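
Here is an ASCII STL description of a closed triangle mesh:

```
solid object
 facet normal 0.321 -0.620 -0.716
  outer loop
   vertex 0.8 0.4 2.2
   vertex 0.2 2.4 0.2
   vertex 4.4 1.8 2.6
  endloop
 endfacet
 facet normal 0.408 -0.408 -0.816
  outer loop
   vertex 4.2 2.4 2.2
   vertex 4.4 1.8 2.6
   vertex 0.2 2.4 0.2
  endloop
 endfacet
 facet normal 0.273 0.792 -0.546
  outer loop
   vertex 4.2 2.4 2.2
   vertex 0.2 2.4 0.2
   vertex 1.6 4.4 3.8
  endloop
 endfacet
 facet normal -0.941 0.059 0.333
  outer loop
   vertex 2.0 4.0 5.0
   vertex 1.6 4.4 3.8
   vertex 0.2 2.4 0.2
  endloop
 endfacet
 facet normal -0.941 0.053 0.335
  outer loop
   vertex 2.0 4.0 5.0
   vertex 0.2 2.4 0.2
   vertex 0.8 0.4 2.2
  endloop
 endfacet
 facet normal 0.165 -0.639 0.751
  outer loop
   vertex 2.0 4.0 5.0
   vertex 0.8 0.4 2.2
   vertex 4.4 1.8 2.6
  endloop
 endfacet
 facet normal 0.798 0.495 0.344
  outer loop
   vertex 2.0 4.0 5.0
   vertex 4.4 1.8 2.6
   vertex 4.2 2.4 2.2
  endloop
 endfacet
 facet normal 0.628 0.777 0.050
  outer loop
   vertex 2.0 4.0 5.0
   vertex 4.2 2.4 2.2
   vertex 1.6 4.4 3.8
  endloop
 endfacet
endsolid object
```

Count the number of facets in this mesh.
8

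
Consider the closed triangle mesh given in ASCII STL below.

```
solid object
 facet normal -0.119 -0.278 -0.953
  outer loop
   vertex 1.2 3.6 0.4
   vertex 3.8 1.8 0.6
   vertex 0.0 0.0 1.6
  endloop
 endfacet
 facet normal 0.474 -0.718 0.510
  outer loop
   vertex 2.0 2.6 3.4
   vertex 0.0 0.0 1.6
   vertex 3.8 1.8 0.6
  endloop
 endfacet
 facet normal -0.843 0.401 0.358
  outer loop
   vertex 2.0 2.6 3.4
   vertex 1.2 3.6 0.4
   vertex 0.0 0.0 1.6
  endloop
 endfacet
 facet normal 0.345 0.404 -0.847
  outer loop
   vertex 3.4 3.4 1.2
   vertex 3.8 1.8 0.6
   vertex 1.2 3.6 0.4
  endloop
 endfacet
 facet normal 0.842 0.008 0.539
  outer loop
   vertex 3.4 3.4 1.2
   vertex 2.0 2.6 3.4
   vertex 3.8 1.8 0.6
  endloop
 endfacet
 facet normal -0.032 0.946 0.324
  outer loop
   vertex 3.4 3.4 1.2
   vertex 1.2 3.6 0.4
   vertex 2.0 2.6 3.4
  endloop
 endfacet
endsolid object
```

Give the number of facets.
6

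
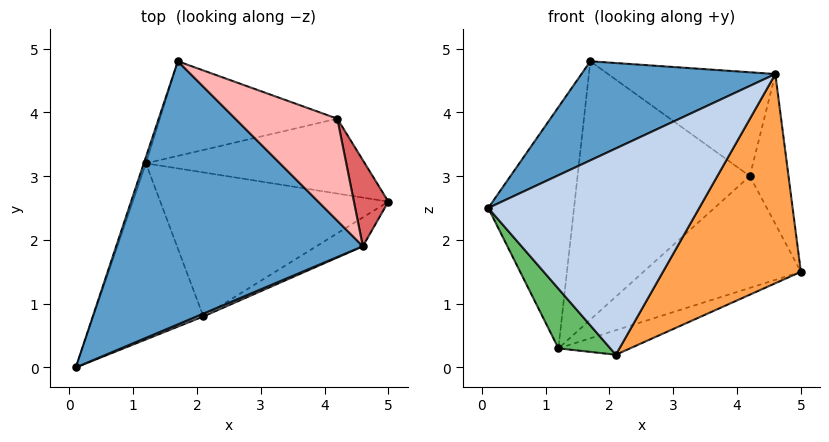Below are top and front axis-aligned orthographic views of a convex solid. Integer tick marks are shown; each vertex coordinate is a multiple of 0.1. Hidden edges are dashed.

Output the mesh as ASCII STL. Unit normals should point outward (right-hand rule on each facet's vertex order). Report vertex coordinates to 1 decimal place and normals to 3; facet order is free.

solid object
 facet normal -0.277 -0.339 0.899
  outer loop
   vertex 4.6 1.9 4.6
   vertex 1.7 4.8 4.8
   vertex 0.1 0.0 2.5
  endloop
 endfacet
 facet normal 0.384 -0.923 0.013
  outer loop
   vertex 4.6 1.9 4.6
   vertex 0.1 0.0 2.5
   vertex 2.1 0.8 0.2
  endloop
 endfacet
 facet normal 0.560 -0.821 -0.113
  outer loop
   vertex 4.6 1.9 4.6
   vertex 2.1 0.8 0.2
   vertex 5.0 2.6 1.5
  endloop
 endfacet
 facet normal -0.947 0.320 -0.008
  outer loop
   vertex 1.2 3.2 0.3
   vertex 0.1 0.0 2.5
   vertex 1.7 4.8 4.8
  endloop
 endfacet
 facet normal -0.693 -0.231 -0.683
  outer loop
   vertex 1.2 3.2 0.3
   vertex 2.1 0.8 0.2
   vertex 0.1 0.0 2.5
  endloop
 endfacet
 facet normal 0.320 0.159 -0.934
  outer loop
   vertex 1.2 3.2 0.3
   vertex 5.0 2.6 1.5
   vertex 2.1 0.8 0.2
  endloop
 endfacet
 facet normal 0.920 0.340 0.196
  outer loop
   vertex 4.2 3.9 3.0
   vertex 4.6 1.9 4.6
   vertex 5.0 2.6 1.5
  endloop
 endfacet
 facet normal 0.606 0.567 0.558
  outer loop
   vertex 4.2 3.9 3.0
   vertex 1.7 4.8 4.8
   vertex 4.6 1.9 4.6
  endloop
 endfacet
 facet normal 0.293 0.794 -0.532
  outer loop
   vertex 4.2 3.9 3.0
   vertex 5.0 2.6 1.5
   vertex 1.2 3.2 0.3
  endloop
 endfacet
 facet normal 0.090 0.935 -0.343
  outer loop
   vertex 4.2 3.9 3.0
   vertex 1.2 3.2 0.3
   vertex 1.7 4.8 4.8
  endloop
 endfacet
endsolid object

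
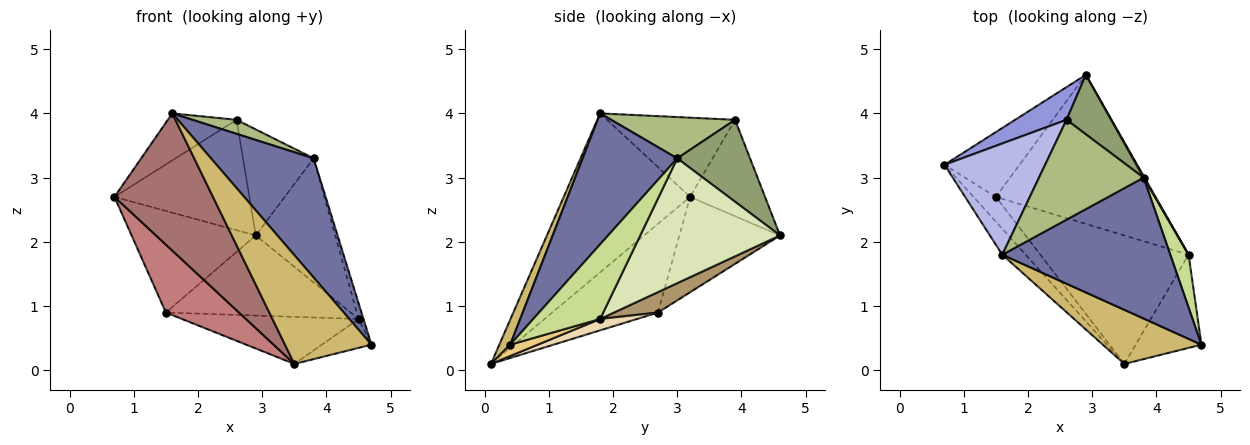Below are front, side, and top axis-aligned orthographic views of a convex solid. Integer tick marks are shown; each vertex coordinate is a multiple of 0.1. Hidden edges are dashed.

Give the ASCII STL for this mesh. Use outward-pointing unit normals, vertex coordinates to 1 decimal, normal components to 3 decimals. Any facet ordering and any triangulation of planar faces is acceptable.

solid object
 facet normal 0.511 -0.555 0.656
  outer loop
   vertex 3.8 3.0 3.3
   vertex 1.6 1.8 4.0
   vertex 4.7 0.4 0.4
  endloop
 endfacet
 facet normal -0.564 0.696 -0.444
  outer loop
   vertex 1.5 2.7 0.9
   vertex 0.7 3.2 2.7
   vertex 2.9 4.6 2.1
  endloop
 endfacet
 facet normal -0.470 0.846 0.251
  outer loop
   vertex 2.6 3.9 3.9
   vertex 2.9 4.6 2.1
   vertex 0.7 3.2 2.7
  endloop
 endfacet
 facet normal -0.587 0.315 0.746
  outer loop
   vertex 2.6 3.9 3.9
   vertex 0.7 3.2 2.7
   vertex 1.6 1.8 4.0
  endloop
 endfacet
 facet normal 0.668 0.649 0.364
  outer loop
   vertex 2.6 3.9 3.9
   vertex 3.8 3.0 3.3
   vertex 2.9 4.6 2.1
  endloop
 endfacet
 facet normal 0.364 -0.129 0.922
  outer loop
   vertex 2.6 3.9 3.9
   vertex 1.6 1.8 4.0
   vertex 3.8 3.0 3.3
  endloop
 endfacet
 facet normal 0.969 0.071 0.237
  outer loop
   vertex 4.5 1.8 0.8
   vertex 3.8 3.0 3.3
   vertex 4.7 0.4 0.4
  endloop
 endfacet
 facet normal 0.870 0.494 0.006
  outer loop
   vertex 4.5 1.8 0.8
   vertex 2.9 4.6 2.1
   vertex 3.8 3.0 3.3
  endloop
 endfacet
 facet normal 0.112 0.470 -0.875
  outer loop
   vertex 4.5 1.8 0.8
   vertex 1.5 2.7 0.9
   vertex 2.9 4.6 2.1
  endloop
 endfacet
 facet normal 0.112 -0.890 0.442
  outer loop
   vertex 3.5 0.1 0.1
   vertex 4.7 0.4 0.4
   vertex 1.6 1.8 4.0
  endloop
 endfacet
 facet normal 0.162 0.292 -0.942
  outer loop
   vertex 3.5 0.1 0.1
   vertex 4.5 1.8 0.8
   vertex 4.7 0.4 0.4
  endloop
 endfacet
 facet normal 0.072 0.343 -0.936
  outer loop
   vertex 3.5 0.1 0.1
   vertex 1.5 2.7 0.9
   vertex 4.5 1.8 0.8
  endloop
 endfacet
 facet normal -0.783 -0.611 -0.115
  outer loop
   vertex 3.5 0.1 0.1
   vertex 1.6 1.8 4.0
   vertex 0.7 3.2 2.7
  endloop
 endfacet
 facet normal -0.805 -0.557 -0.203
  outer loop
   vertex 3.5 0.1 0.1
   vertex 0.7 3.2 2.7
   vertex 1.5 2.7 0.9
  endloop
 endfacet
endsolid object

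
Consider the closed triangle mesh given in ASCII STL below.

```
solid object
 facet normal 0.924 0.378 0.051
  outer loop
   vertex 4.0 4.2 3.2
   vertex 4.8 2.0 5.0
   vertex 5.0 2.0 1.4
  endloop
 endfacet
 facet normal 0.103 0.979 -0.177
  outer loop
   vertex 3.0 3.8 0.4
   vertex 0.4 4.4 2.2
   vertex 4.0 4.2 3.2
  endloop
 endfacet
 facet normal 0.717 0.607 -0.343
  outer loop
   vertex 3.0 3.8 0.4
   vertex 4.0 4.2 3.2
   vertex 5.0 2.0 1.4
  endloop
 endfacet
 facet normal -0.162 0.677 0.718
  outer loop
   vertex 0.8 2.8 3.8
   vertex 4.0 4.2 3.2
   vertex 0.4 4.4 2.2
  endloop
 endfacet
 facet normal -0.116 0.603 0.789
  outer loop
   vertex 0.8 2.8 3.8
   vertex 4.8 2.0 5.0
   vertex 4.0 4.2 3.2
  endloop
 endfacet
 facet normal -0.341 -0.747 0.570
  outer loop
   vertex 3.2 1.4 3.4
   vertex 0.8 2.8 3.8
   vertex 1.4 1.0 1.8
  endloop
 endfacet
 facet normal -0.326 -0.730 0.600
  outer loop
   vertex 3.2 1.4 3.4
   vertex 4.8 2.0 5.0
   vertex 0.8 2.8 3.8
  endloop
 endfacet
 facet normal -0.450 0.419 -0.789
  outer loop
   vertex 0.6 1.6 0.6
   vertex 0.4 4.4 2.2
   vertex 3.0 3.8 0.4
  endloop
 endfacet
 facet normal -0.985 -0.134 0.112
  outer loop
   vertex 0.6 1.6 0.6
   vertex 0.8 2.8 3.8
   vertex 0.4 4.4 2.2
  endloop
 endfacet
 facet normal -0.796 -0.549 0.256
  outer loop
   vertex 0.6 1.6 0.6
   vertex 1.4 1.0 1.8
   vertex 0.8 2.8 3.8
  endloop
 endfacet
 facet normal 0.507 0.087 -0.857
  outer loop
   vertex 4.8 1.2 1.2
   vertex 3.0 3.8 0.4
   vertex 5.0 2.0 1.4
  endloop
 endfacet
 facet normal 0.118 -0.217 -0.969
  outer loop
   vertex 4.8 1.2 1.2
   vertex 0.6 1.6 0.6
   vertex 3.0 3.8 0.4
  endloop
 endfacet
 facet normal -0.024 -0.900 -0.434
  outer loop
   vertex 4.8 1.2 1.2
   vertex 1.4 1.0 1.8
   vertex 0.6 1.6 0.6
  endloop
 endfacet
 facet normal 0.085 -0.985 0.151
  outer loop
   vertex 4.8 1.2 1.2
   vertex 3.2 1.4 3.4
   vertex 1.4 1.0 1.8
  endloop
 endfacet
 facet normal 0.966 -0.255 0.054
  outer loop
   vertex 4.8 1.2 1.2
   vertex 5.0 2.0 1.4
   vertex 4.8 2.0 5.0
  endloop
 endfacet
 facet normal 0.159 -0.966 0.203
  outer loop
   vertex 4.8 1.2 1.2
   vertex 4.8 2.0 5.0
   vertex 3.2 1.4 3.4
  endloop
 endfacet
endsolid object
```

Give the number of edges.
24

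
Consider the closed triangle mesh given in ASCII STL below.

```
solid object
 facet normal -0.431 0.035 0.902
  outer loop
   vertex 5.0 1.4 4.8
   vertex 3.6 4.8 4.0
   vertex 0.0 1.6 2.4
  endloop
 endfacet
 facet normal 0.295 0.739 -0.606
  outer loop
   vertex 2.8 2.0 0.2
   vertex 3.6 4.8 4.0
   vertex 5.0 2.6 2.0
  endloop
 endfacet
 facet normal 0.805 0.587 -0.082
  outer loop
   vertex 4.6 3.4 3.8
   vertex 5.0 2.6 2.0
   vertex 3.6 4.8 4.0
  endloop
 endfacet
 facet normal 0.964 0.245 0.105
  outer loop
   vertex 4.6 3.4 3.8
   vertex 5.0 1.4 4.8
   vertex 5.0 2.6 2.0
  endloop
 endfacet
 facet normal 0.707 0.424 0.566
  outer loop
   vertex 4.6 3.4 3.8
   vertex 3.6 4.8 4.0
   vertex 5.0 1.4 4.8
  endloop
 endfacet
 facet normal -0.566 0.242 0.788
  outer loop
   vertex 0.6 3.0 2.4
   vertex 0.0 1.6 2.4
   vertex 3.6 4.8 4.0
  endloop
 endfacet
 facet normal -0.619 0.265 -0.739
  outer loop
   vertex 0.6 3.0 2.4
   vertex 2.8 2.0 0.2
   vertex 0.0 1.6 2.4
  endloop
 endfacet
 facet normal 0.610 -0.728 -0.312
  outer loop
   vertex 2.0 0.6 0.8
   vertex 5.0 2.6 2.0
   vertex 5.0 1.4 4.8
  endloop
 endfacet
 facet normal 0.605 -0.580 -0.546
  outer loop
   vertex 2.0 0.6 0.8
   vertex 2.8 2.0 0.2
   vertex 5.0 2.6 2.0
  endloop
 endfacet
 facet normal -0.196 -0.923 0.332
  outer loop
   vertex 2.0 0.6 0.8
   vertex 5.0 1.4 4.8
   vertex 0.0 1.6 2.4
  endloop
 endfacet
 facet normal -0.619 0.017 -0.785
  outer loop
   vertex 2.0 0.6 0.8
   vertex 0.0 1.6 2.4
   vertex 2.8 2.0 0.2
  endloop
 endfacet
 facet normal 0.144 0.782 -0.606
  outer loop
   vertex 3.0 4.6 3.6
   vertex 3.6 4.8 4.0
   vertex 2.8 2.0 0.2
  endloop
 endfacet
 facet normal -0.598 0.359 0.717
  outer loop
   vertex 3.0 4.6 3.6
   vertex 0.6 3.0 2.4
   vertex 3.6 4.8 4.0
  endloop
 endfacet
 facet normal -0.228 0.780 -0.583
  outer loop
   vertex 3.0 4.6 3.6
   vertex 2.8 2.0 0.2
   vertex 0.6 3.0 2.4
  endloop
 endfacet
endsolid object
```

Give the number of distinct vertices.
9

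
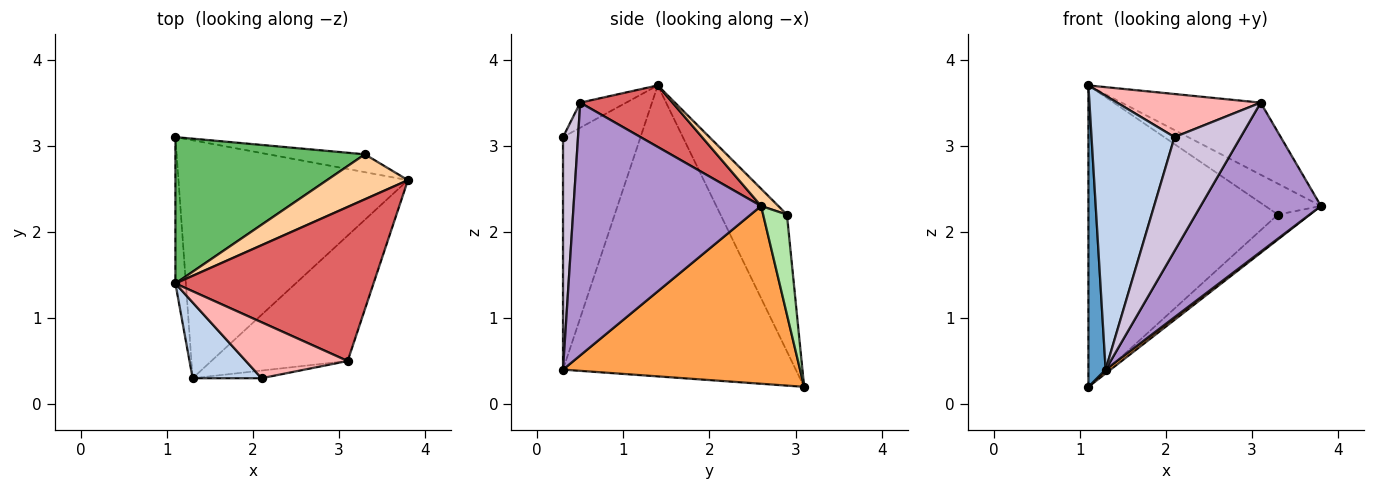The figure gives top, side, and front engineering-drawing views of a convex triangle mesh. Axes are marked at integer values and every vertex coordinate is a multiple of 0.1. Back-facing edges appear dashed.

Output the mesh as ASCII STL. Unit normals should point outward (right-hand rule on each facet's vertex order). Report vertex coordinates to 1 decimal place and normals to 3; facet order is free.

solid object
 facet normal -0.997 -0.074 -0.036
  outer loop
   vertex 1.3 0.3 0.4
   vertex 1.1 1.4 3.7
   vertex 1.1 3.1 0.2
  endloop
 endfacet
 facet normal -0.669 -0.716 0.198
  outer loop
   vertex 1.3 0.3 0.4
   vertex 2.1 0.3 3.1
   vertex 1.1 1.4 3.7
  endloop
 endfacet
 facet normal 0.612 -0.013 -0.790
  outer loop
   vertex 1.3 0.3 0.4
   vertex 1.1 3.1 0.2
   vertex 3.8 2.6 2.3
  endloop
 endfacet
 facet normal 0.173 0.558 0.811
  outer loop
   vertex 3.3 2.9 2.2
   vertex 1.1 1.4 3.7
   vertex 3.8 2.6 2.3
  endloop
 endfacet
 facet normal -0.301 0.858 0.417
  outer loop
   vertex 3.3 2.9 2.2
   vertex 1.1 3.1 0.2
   vertex 1.1 1.4 3.7
  endloop
 endfacet
 facet normal 0.517 0.695 -0.499
  outer loop
   vertex 3.3 2.9 2.2
   vertex 3.8 2.6 2.3
   vertex 1.1 3.1 0.2
  endloop
 endfacet
 facet normal 0.271 0.408 0.872
  outer loop
   vertex 3.1 0.5 3.5
   vertex 3.8 2.6 2.3
   vertex 1.1 1.4 3.7
  endloop
 endfacet
 facet normal -0.191 -0.598 0.778
  outer loop
   vertex 3.1 0.5 3.5
   vertex 1.1 1.4 3.7
   vertex 2.1 0.3 3.1
  endloop
 endfacet
 facet normal 0.766 -0.492 -0.413
  outer loop
   vertex 3.1 0.5 3.5
   vertex 1.3 0.3 0.4
   vertex 3.8 2.6 2.3
  endloop
 endfacet
 facet normal 0.221 -0.973 -0.065
  outer loop
   vertex 3.1 0.5 3.5
   vertex 2.1 0.3 3.1
   vertex 1.3 0.3 0.4
  endloop
 endfacet
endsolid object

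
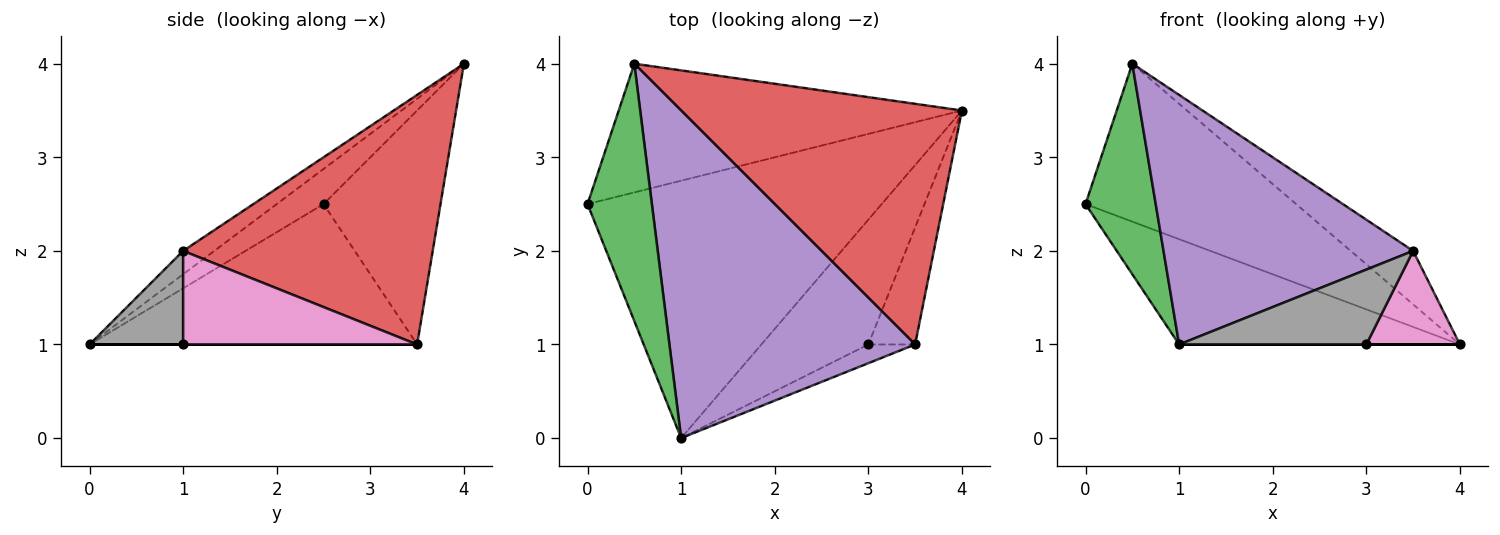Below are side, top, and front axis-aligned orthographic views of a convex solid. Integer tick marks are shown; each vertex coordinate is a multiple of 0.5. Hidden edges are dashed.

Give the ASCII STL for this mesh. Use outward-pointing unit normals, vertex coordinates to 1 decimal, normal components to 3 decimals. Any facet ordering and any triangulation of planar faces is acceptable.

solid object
 facet normal -0.404 0.346 -0.847
  outer loop
   vertex 1.0 0.0 1.0
   vertex 0.0 2.5 2.5
   vertex 4.0 3.5 1.0
  endloop
 endfacet
 facet normal -0.396 0.712 -0.580
  outer loop
   vertex 0.5 4.0 4.0
   vertex 4.0 3.5 1.0
   vertex 0.0 2.5 2.5
  endloop
 endfacet
 facet normal -0.389 -0.583 0.713
  outer loop
   vertex 0.5 4.0 4.0
   vertex 0.0 2.5 2.5
   vertex 1.0 0.0 1.0
  endloop
 endfacet
 facet normal 0.655 0.164 0.737
  outer loop
   vertex 3.5 1.0 2.0
   vertex 4.0 3.5 1.0
   vertex 0.5 4.0 4.0
  endloop
 endfacet
 facet normal -0.076 -0.604 0.793
  outer loop
   vertex 3.5 1.0 2.0
   vertex 0.5 4.0 4.0
   vertex 1.0 0.0 1.0
  endloop
 endfacet
 facet normal 0.000 0.000 -1.000
  outer loop
   vertex 3.0 1.0 1.0
   vertex 1.0 0.0 1.0
   vertex 4.0 3.5 1.0
  endloop
 endfacet
 facet normal 0.842 -0.337 -0.421
  outer loop
   vertex 3.0 1.0 1.0
   vertex 4.0 3.5 1.0
   vertex 3.5 1.0 2.0
  endloop
 endfacet
 facet normal 0.436 -0.873 -0.218
  outer loop
   vertex 3.0 1.0 1.0
   vertex 3.5 1.0 2.0
   vertex 1.0 0.0 1.0
  endloop
 endfacet
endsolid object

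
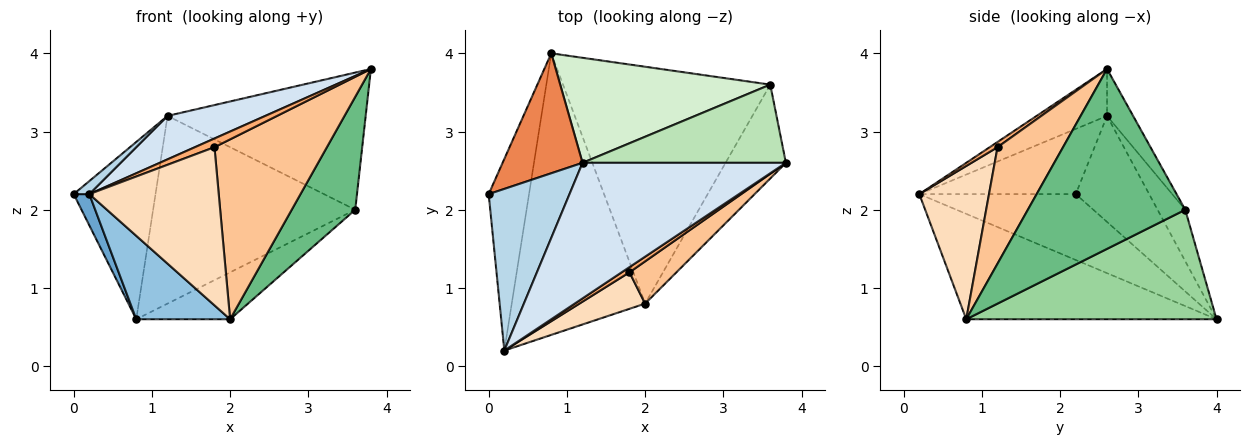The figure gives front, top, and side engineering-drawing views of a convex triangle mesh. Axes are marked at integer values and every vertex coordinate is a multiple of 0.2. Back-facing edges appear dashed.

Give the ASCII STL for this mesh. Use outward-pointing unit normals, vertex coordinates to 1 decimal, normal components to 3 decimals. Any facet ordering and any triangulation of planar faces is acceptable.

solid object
 facet normal -0.850 -0.085 -0.520
  outer loop
   vertex 0.8 4.0 0.6
   vertex 0.2 0.2 2.2
   vertex 0.0 2.2 2.2
  endloop
 endfacet
 facet normal -0.604 -0.226 -0.764
  outer loop
   vertex 0.8 4.0 0.6
   vertex 2.0 0.8 0.6
   vertex 0.2 0.2 2.2
  endloop
 endfacet
 facet normal -0.627 -0.063 0.777
  outer loop
   vertex 1.2 2.6 3.2
   vertex 0.0 2.2 2.2
   vertex 0.2 0.2 2.2
  endloop
 endfacet
 facet normal -0.215 -0.298 0.930
  outer loop
   vertex 1.2 2.6 3.2
   vertex 0.2 0.2 2.2
   vertex 3.8 2.6 3.8
  endloop
 endfacet
 facet normal -0.596 0.665 0.450
  outer loop
   vertex 1.2 2.6 3.2
   vertex 0.8 4.0 0.6
   vertex 0.0 2.2 2.2
  endloop
 endfacet
 facet normal 0.324 -0.811 0.487
  outer loop
   vertex 1.8 1.2 2.8
   vertex 3.8 2.6 3.8
   vertex 0.2 0.2 2.2
  endloop
 endfacet
 facet normal 0.493 -0.847 0.199
  outer loop
   vertex 1.8 1.2 2.8
   vertex 2.0 0.8 0.6
   vertex 3.8 2.6 3.8
  endloop
 endfacet
 facet normal 0.465 -0.863 0.199
  outer loop
   vertex 1.8 1.2 2.8
   vertex 0.2 0.2 2.2
   vertex 2.0 0.8 0.6
  endloop
 endfacet
 facet normal 0.885 -0.357 -0.297
  outer loop
   vertex 3.6 3.6 2.0
   vertex 3.8 2.6 3.8
   vertex 2.0 0.8 0.6
  endloop
 endfacet
 facet normal 0.460 0.173 -0.871
  outer loop
   vertex 3.6 3.6 2.0
   vertex 2.0 0.8 0.6
   vertex 0.8 4.0 0.6
  endloop
 endfacet
 facet normal -0.114 0.863 0.492
  outer loop
   vertex 3.6 3.6 2.0
   vertex 1.2 2.6 3.2
   vertex 3.8 2.6 3.8
  endloop
 endfacet
 facet normal -0.119 0.867 0.485
  outer loop
   vertex 3.6 3.6 2.0
   vertex 0.8 4.0 0.6
   vertex 1.2 2.6 3.2
  endloop
 endfacet
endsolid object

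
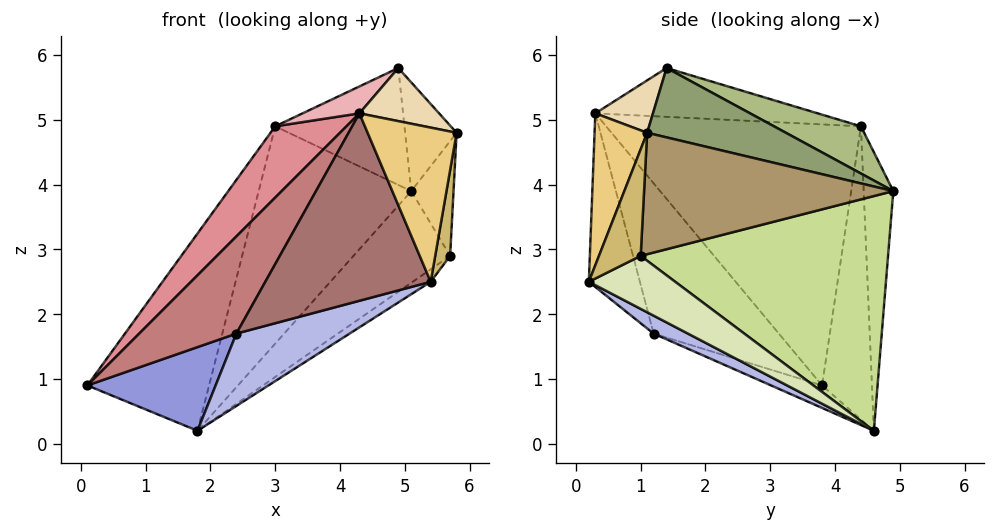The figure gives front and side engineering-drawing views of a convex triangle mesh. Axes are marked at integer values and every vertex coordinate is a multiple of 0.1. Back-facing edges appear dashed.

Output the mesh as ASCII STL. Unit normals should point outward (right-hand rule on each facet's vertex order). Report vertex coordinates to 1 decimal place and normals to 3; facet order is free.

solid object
 facet normal -0.376 0.917 0.135
  outer loop
   vertex 1.8 4.6 0.2
   vertex 0.1 3.8 0.9
   vertex 3.0 4.4 4.9
  endloop
 endfacet
 facet normal -0.190 0.978 0.090
  outer loop
   vertex 1.8 4.6 0.2
   vertex 3.0 4.4 4.9
   vertex 5.1 4.9 3.9
  endloop
 endfacet
 facet normal -0.168 -0.423 -0.891
  outer loop
   vertex 1.8 4.6 0.2
   vertex 2.4 1.2 1.7
   vertex 0.1 3.8 0.9
  endloop
 endfacet
 facet normal 0.116 -0.384 -0.916
  outer loop
   vertex 1.8 4.6 0.2
   vertex 5.4 0.2 2.5
   vertex 2.4 1.2 1.7
  endloop
 endfacet
 facet normal 0.754 0.280 0.595
  outer loop
   vertex 4.9 1.4 5.8
   vertex 5.8 1.1 4.8
   vertex 5.1 4.9 3.9
  endloop
 endfacet
 facet normal 0.298 0.442 0.846
  outer loop
   vertex 4.9 1.4 5.8
   vertex 5.1 4.9 3.9
   vertex 3.0 4.4 4.9
  endloop
 endfacet
 facet normal 0.706 0.276 -0.652
  outer loop
   vertex 5.7 1.0 2.9
   vertex 1.8 4.6 0.2
   vertex 5.1 4.9 3.9
  endloop
 endfacet
 facet normal 0.645 0.134 -0.752
  outer loop
   vertex 5.7 1.0 2.9
   vertex 5.4 0.2 2.5
   vertex 1.8 4.6 0.2
  endloop
 endfacet
 facet normal 0.984 0.167 -0.061
  outer loop
   vertex 5.7 1.0 2.9
   vertex 5.1 4.9 3.9
   vertex 5.8 1.1 4.8
  endloop
 endfacet
 facet normal 0.941 -0.337 -0.032
  outer loop
   vertex 5.7 1.0 2.9
   vertex 5.8 1.1 4.8
   vertex 5.4 0.2 2.5
  endloop
 endfacet
 facet normal 0.494 -0.835 0.241
  outer loop
   vertex 4.3 0.3 5.1
   vertex 5.4 0.2 2.5
   vertex 5.8 1.1 4.8
  endloop
 endfacet
 facet normal 0.464 -0.642 0.610
  outer loop
   vertex 4.3 0.3 5.1
   vertex 5.8 1.1 4.8
   vertex 4.9 1.4 5.8
  endloop
 endfacet
 facet normal -0.294 -0.952 -0.088
  outer loop
   vertex 4.3 0.3 5.1
   vertex 2.4 1.2 1.7
   vertex 5.4 0.2 2.5
  endloop
 endfacet
 facet normal -0.761 -0.590 0.269
  outer loop
   vertex 4.3 0.3 5.1
   vertex 0.1 3.8 0.9
   vertex 2.4 1.2 1.7
  endloop
 endfacet
 facet normal -0.775 -0.217 0.594
  outer loop
   vertex 4.3 0.3 5.1
   vertex 3.0 4.4 4.9
   vertex 0.1 3.8 0.9
  endloop
 endfacet
 facet normal -0.614 -0.157 0.773
  outer loop
   vertex 4.3 0.3 5.1
   vertex 4.9 1.4 5.8
   vertex 3.0 4.4 4.9
  endloop
 endfacet
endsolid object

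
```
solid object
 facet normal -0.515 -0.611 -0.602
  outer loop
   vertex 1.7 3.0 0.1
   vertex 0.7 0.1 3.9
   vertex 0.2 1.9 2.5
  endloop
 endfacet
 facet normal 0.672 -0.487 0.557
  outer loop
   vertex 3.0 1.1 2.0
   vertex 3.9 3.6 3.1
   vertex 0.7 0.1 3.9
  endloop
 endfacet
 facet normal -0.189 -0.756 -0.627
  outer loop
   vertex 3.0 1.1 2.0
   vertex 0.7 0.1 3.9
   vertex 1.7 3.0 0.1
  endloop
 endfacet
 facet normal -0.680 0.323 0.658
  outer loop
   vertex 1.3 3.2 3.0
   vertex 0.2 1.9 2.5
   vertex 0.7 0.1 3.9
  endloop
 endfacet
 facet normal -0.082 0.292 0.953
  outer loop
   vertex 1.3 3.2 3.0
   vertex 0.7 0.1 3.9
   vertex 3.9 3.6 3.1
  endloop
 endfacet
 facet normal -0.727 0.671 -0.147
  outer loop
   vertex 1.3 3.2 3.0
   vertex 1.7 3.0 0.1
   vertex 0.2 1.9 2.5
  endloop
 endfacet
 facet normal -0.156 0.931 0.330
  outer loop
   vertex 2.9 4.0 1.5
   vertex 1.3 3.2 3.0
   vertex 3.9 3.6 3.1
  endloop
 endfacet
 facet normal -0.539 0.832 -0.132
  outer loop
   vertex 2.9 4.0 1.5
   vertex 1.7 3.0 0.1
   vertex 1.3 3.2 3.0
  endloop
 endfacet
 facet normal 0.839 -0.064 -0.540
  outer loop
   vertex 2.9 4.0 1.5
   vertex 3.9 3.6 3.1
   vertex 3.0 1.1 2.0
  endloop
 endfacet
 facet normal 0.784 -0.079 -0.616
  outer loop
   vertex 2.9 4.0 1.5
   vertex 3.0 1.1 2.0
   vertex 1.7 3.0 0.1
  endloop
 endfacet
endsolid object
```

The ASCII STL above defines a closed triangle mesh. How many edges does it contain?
15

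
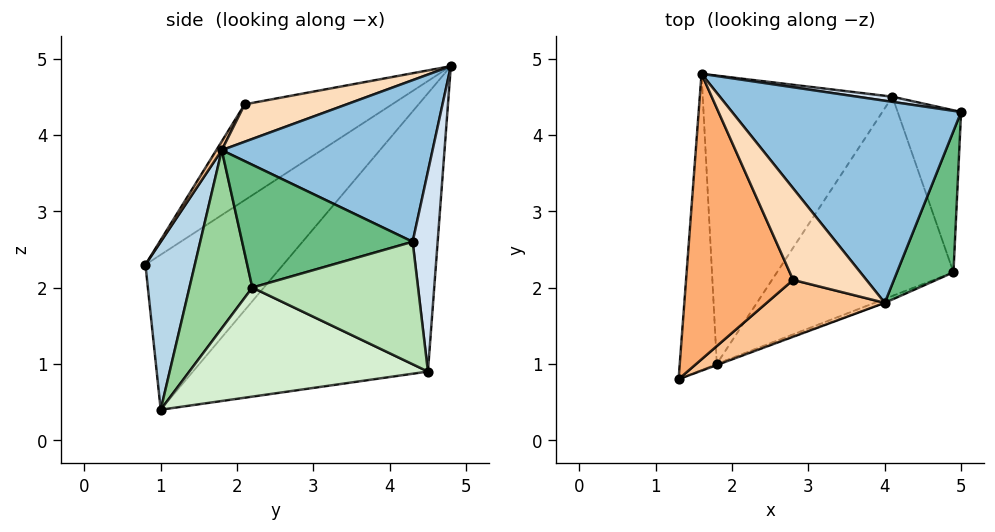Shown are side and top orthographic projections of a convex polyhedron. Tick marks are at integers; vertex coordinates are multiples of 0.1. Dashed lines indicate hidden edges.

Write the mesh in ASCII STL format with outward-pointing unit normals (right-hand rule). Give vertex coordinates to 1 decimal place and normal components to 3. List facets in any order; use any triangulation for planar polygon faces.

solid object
 facet normal -0.949 0.219 -0.227
  outer loop
   vertex 1.8 1.0 0.4
   vertex 1.3 0.8 2.3
   vertex 1.6 4.8 4.9
  endloop
 endfacet
 facet normal 0.569 0.160 0.807
  outer loop
   vertex 4.0 1.8 3.8
   vertex 5.0 4.3 2.6
   vertex 1.6 4.8 4.9
  endloop
 endfacet
 facet normal 0.350 -0.937 -0.006
  outer loop
   vertex 4.0 1.8 3.8
   vertex 1.3 0.8 2.3
   vertex 1.8 1.0 0.4
  endloop
 endfacet
 facet normal 0.165 0.986 0.029
  outer loop
   vertex 4.1 4.5 0.9
   vertex 1.6 4.8 4.9
   vertex 5.0 4.3 2.6
  endloop
 endfacet
 facet normal -0.701 0.529 -0.478
  outer loop
   vertex 4.1 4.5 0.9
   vertex 1.8 1.0 0.4
   vertex 1.6 4.8 4.9
  endloop
 endfacet
 facet normal -0.612 -0.398 0.684
  outer loop
   vertex 2.8 2.1 4.4
   vertex 1.6 4.8 4.9
   vertex 1.3 0.8 2.3
  endloop
 endfacet
 facet normal 0.038 -0.862 0.506
  outer loop
   vertex 2.8 2.1 4.4
   vertex 1.3 0.8 2.3
   vertex 4.0 1.8 3.8
  endloop
 endfacet
 facet normal 0.454 0.037 0.890
  outer loop
   vertex 2.8 2.1 4.4
   vertex 4.0 1.8 3.8
   vertex 1.6 4.8 4.9
  endloop
 endfacet
 facet normal 0.897 -0.161 0.413
  outer loop
   vertex 4.9 2.2 2.0
   vertex 5.0 4.3 2.6
   vertex 4.0 1.8 3.8
  endloop
 endfacet
 facet normal 0.370 -0.929 -0.021
  outer loop
   vertex 4.9 2.2 2.0
   vertex 4.0 1.8 3.8
   vertex 1.8 1.0 0.4
  endloop
 endfacet
 facet normal 0.885 0.089 -0.458
  outer loop
   vertex 4.9 2.2 2.0
   vertex 4.1 4.5 0.9
   vertex 5.0 4.3 2.6
  endloop
 endfacet
 facet normal 0.513 -0.219 -0.830
  outer loop
   vertex 4.9 2.2 2.0
   vertex 1.8 1.0 0.4
   vertex 4.1 4.5 0.9
  endloop
 endfacet
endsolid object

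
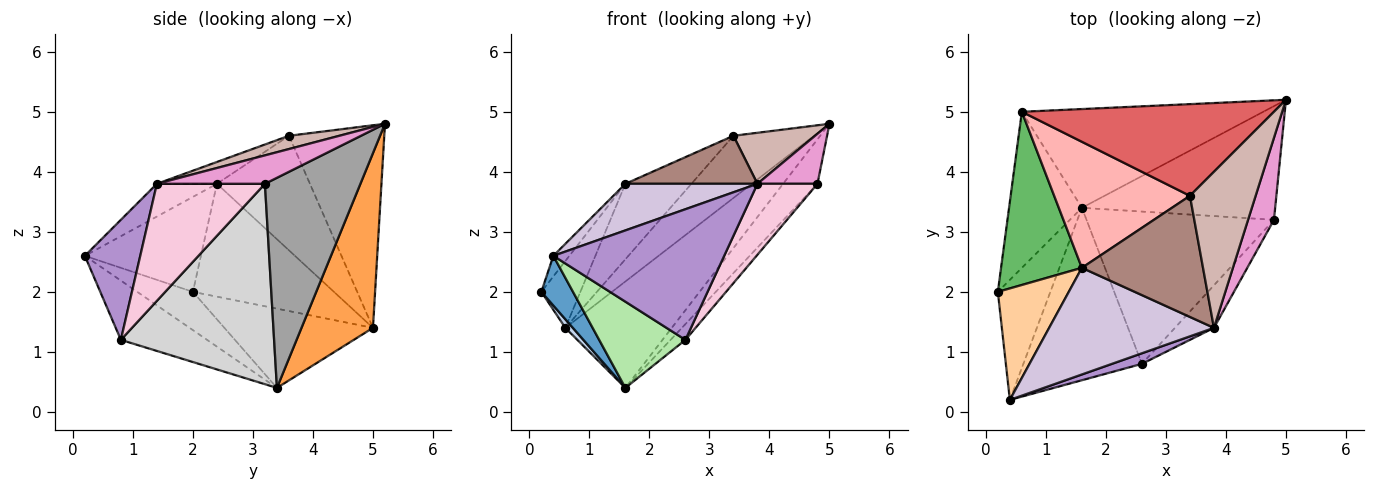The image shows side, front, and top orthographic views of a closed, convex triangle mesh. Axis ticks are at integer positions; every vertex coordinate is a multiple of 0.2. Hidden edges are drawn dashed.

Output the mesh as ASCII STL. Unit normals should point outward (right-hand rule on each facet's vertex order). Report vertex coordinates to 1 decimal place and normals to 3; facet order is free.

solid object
 facet normal -0.558 -0.318 -0.766
  outer loop
   vertex 1.6 3.4 0.4
   vertex 0.4 0.2 2.6
   vertex 0.2 2.0 2.0
  endloop
 endfacet
 facet normal -0.736 -0.037 -0.676
  outer loop
   vertex 0.6 5.0 1.4
   vertex 1.6 3.4 0.4
   vertex 0.2 2.0 2.0
  endloop
 endfacet
 facet normal 0.442 0.658 -0.610
  outer loop
   vertex 0.6 5.0 1.4
   vertex 5.0 5.2 4.8
   vertex 1.6 3.4 0.4
  endloop
 endfacet
 facet normal -0.796 0.110 0.595
  outer loop
   vertex 1.6 2.4 3.8
   vertex 0.2 2.0 2.0
   vertex 0.4 0.2 2.6
  endloop
 endfacet
 facet normal -0.793 0.219 0.568
  outer loop
   vertex 1.6 2.4 3.8
   vertex 0.6 5.0 1.4
   vertex 0.2 2.0 2.0
  endloop
 endfacet
 facet normal -0.408 -0.408 -0.816
  outer loop
   vertex 2.6 0.8 1.2
   vertex 0.4 0.2 2.6
   vertex 1.6 3.4 0.4
  endloop
 endfacet
 facet normal -0.554 0.468 0.689
  outer loop
   vertex 3.4 3.6 4.6
   vertex 5.0 5.2 4.8
   vertex 0.6 5.0 1.4
  endloop
 endfacet
 facet normal -0.586 0.416 0.695
  outer loop
   vertex 3.4 3.6 4.6
   vertex 0.6 5.0 1.4
   vertex 1.6 2.4 3.8
  endloop
 endfacet
 facet normal 0.308 -0.948 0.077
  outer loop
   vertex 3.8 1.4 3.8
   vertex 0.4 0.2 2.6
   vertex 2.6 0.8 1.2
  endloop
 endfacet
 facet normal -0.179 -0.394 0.901
  outer loop
   vertex 3.8 1.4 3.8
   vertex 1.6 2.4 3.8
   vertex 0.4 0.2 2.6
  endloop
 endfacet
 facet normal -0.165 -0.363 0.917
  outer loop
   vertex 3.8 1.4 3.8
   vertex 3.4 3.6 4.6
   vertex 1.6 2.4 3.8
  endloop
 endfacet
 facet normal 0.188 -0.305 0.933
  outer loop
   vertex 3.8 1.4 3.8
   vertex 5.0 5.2 4.8
   vertex 3.4 3.6 4.6
  endloop
 endfacet
 facet normal 0.684 -0.380 0.623
  outer loop
   vertex 4.8 3.2 3.8
   vertex 5.0 5.2 4.8
   vertex 3.8 1.4 3.8
  endloop
 endfacet
 facet normal 0.839 -0.466 -0.280
  outer loop
   vertex 4.8 3.2 3.8
   vertex 3.8 1.4 3.8
   vertex 2.6 0.8 1.2
  endloop
 endfacet
 facet normal 0.711 0.256 -0.654
  outer loop
   vertex 4.8 3.2 3.8
   vertex 1.6 3.4 0.4
   vertex 5.0 5.2 4.8
  endloop
 endfacet
 facet normal 0.728 0.070 -0.681
  outer loop
   vertex 4.8 3.2 3.8
   vertex 2.6 0.8 1.2
   vertex 1.6 3.4 0.4
  endloop
 endfacet
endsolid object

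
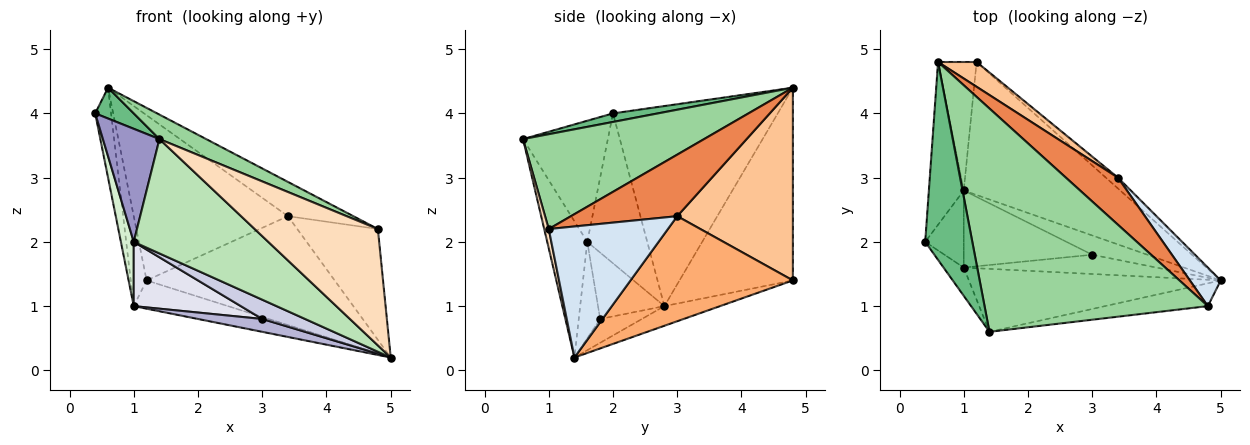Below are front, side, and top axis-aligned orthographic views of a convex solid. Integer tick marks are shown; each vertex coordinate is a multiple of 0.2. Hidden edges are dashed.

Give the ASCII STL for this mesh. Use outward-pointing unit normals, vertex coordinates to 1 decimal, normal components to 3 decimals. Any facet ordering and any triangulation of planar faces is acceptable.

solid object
 facet normal -0.122 0.206 -0.971
  outer loop
   vertex 1.0 2.8 1.0
   vertex 1.2 4.8 1.4
   vertex 5.0 1.4 0.2
  endloop
 endfacet
 facet normal -0.981 0.094 -0.171
  outer loop
   vertex 1.0 2.8 1.0
   vertex 0.4 2.0 4.0
   vertex 0.6 4.8 4.4
  endloop
 endfacet
 facet normal -0.971 0.136 -0.194
  outer loop
   vertex 1.0 2.8 1.0
   vertex 0.6 4.8 4.4
   vertex 1.2 4.8 1.4
  endloop
 endfacet
 facet normal 0.813 0.550 0.191
  outer loop
   vertex 3.4 3.0 2.4
   vertex 4.8 1.0 2.2
   vertex 5.0 1.4 0.2
  endloop
 endfacet
 facet normal 0.691 0.425 0.585
  outer loop
   vertex 3.4 3.0 2.4
   vertex 0.6 4.8 4.4
   vertex 4.8 1.0 2.2
  endloop
 endfacet
 facet normal 0.652 0.755 -0.075
  outer loop
   vertex 3.4 3.0 2.4
   vertex 5.0 1.4 0.2
   vertex 1.2 4.8 1.4
  endloop
 endfacet
 facet normal 0.596 0.794 0.119
  outer loop
   vertex 3.4 3.0 2.4
   vertex 1.2 4.8 1.4
   vertex 0.6 4.8 4.4
  endloop
 endfacet
 facet normal 0.036 -0.981 -0.193
  outer loop
   vertex 1.4 0.6 3.6
   vertex 5.0 1.4 0.2
   vertex 4.8 1.0 2.2
  endloop
 endfacet
 facet normal 0.177 -0.152 0.973
  outer loop
   vertex 1.4 0.6 3.6
   vertex 0.6 4.8 4.4
   vertex 0.4 2.0 4.0
  endloop
 endfacet
 facet normal 0.389 -0.100 0.916
  outer loop
   vertex 1.4 0.6 3.6
   vertex 4.8 1.0 2.2
   vertex 0.6 4.8 4.4
  endloop
 endfacet
 facet normal -0.252 -0.848 -0.467
  outer loop
   vertex 1.0 1.6 2.0
   vertex 5.0 1.4 0.2
   vertex 1.4 0.6 3.6
  endloop
 endfacet
 facet normal -0.948 -0.203 -0.244
  outer loop
   vertex 1.0 1.6 2.0
   vertex 0.4 2.0 4.0
   vertex 1.0 2.8 1.0
  endloop
 endfacet
 facet normal -0.824 -0.549 -0.137
  outer loop
   vertex 1.0 1.6 2.0
   vertex 1.4 0.6 3.6
   vertex 0.4 2.0 4.0
  endloop
 endfacet
 facet normal -0.339 -0.522 -0.783
  outer loop
   vertex 3.0 1.8 0.8
   vertex 1.0 2.8 1.0
   vertex 5.0 1.4 0.2
  endloop
 endfacet
 facet normal -0.333 -0.667 -0.667
  outer loop
   vertex 3.0 1.8 0.8
   vertex 5.0 1.4 0.2
   vertex 1.0 1.6 2.0
  endloop
 endfacet
 facet normal -0.369 -0.595 -0.714
  outer loop
   vertex 3.0 1.8 0.8
   vertex 1.0 1.6 2.0
   vertex 1.0 2.8 1.0
  endloop
 endfacet
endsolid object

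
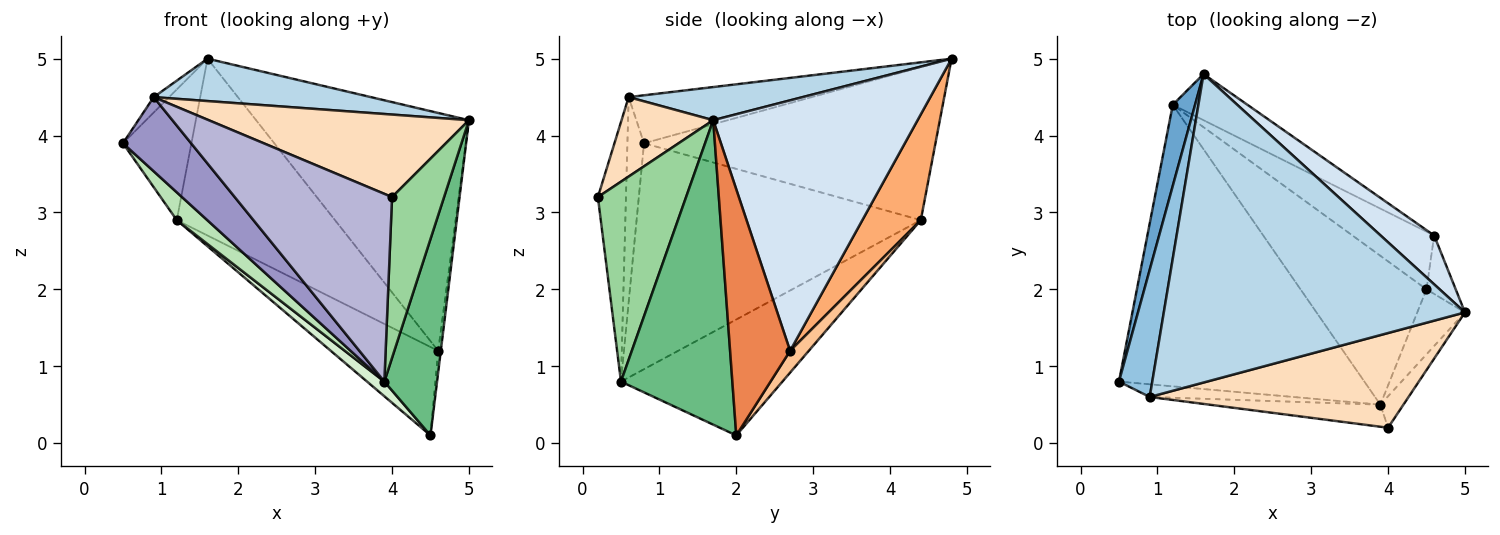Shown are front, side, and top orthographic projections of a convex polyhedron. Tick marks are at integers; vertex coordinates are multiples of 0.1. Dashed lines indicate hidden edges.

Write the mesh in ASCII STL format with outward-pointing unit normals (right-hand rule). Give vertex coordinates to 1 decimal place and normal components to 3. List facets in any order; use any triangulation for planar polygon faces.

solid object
 facet normal -0.964 0.226 0.140
  outer loop
   vertex 1.2 4.4 2.9
   vertex 0.5 0.8 3.9
   vertex 1.6 4.8 5.0
  endloop
 endfacet
 facet normal -0.819 0.069 0.569
  outer loop
   vertex 0.9 0.6 4.5
   vertex 1.6 4.8 5.0
   vertex 0.5 0.8 3.9
  endloop
 endfacet
 facet normal 0.108 -0.135 0.985
  outer loop
   vertex 0.9 0.6 4.5
   vertex 5.0 1.7 4.2
   vertex 1.6 4.8 5.0
  endloop
 endfacet
 facet normal 0.685 0.714 0.147
  outer loop
   vertex 4.6 2.7 1.2
   vertex 1.6 4.8 5.0
   vertex 5.0 1.7 4.2
  endloop
 endfacet
 facet normal 0.992 0.043 -0.118
  outer loop
   vertex 4.6 2.7 1.2
   vertex 5.0 1.7 4.2
   vertex 4.5 2.0 0.1
  endloop
 endfacet
 facet normal 0.337 0.911 -0.238
  outer loop
   vertex 4.6 2.7 1.2
   vertex 1.2 4.4 2.9
   vertex 1.6 4.8 5.0
  endloop
 endfacet
 facet normal 0.144 0.829 -0.541
  outer loop
   vertex 4.6 2.7 1.2
   vertex 4.5 2.0 0.1
   vertex 1.2 4.4 2.9
  endloop
 endfacet
 facet normal 0.225 -0.640 0.735
  outer loop
   vertex 4.0 0.2 3.2
   vertex 5.0 1.7 4.2
   vertex 0.9 0.6 4.5
  endloop
 endfacet
 facet normal 0.895 -0.423 -0.140
  outer loop
   vertex 3.9 0.5 0.8
   vertex 4.5 2.0 0.1
   vertex 5.0 1.7 4.2
  endloop
 endfacet
 facet normal 0.857 -0.505 -0.099
  outer loop
   vertex 3.9 0.5 0.8
   vertex 5.0 1.7 4.2
   vertex 4.0 0.2 3.2
  endloop
 endfacet
 facet normal -0.675 -0.072 -0.734
  outer loop
   vertex 3.9 0.5 0.8
   vertex 0.5 0.8 3.9
   vertex 1.2 4.4 2.9
  endloop
 endfacet
 facet normal -0.675 -0.072 -0.734
  outer loop
   vertex 3.9 0.5 0.8
   vertex 1.2 4.4 2.9
   vertex 4.5 2.0 0.1
  endloop
 endfacet
 facet normal -0.234 -0.958 -0.164
  outer loop
   vertex 3.9 0.5 0.8
   vertex 0.9 0.6 4.5
   vertex 0.5 0.8 3.9
  endloop
 endfacet
 facet normal -0.174 -0.978 -0.115
  outer loop
   vertex 3.9 0.5 0.8
   vertex 4.0 0.2 3.2
   vertex 0.9 0.6 4.5
  endloop
 endfacet
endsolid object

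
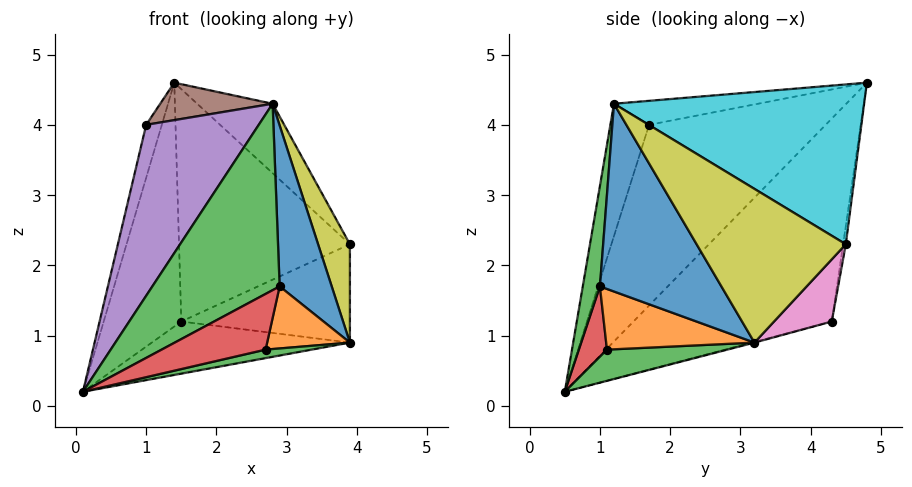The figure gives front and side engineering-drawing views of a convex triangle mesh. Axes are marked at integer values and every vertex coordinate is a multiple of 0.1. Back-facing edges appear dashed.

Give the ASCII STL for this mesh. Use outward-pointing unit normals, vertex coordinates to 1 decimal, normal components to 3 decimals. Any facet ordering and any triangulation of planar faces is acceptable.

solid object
 facet normal -0.004 0.256 -0.967
  outer loop
   vertex 1.5 4.3 1.2
   vertex 3.9 3.2 0.9
   vertex 0.1 0.5 0.2
  endloop
 endfacet
 facet normal -0.928 0.363 -0.081
  outer loop
   vertex 1.5 4.3 1.2
   vertex 0.1 0.5 0.2
   vertex 1.4 4.8 4.6
  endloop
 endfacet
 facet normal 0.244 -0.094 -0.965
  outer loop
   vertex 2.7 1.1 0.8
   vertex 0.1 0.5 0.2
   vertex 3.9 3.2 0.9
  endloop
 endfacet
 facet normal -0.975 0.086 0.204
  outer loop
   vertex 1.0 1.7 4.0
   vertex 1.4 4.8 4.6
   vertex 0.1 0.5 0.2
  endloop
 endfacet
 facet normal -0.305 -0.885 0.352
  outer loop
   vertex 1.0 1.7 4.0
   vertex 0.1 0.5 0.2
   vertex 2.8 1.2 4.3
  endloop
 endfacet
 facet normal -0.205 -0.160 0.965
  outer loop
   vertex 1.0 1.7 4.0
   vertex 2.8 1.2 4.3
   vertex 1.4 4.8 4.6
  endloop
 endfacet
 facet normal 0.243 0.711 -0.660
  outer loop
   vertex 3.9 4.5 2.3
   vertex 3.9 3.2 0.9
   vertex 1.5 4.3 1.2
  endloop
 endfacet
 facet normal -0.016 0.989 -0.146
  outer loop
   vertex 3.9 4.5 2.3
   vertex 1.5 4.3 1.2
   vertex 1.4 4.8 4.6
  endloop
 endfacet
 facet normal 0.960 -0.205 0.190
  outer loop
   vertex 3.9 4.5 2.3
   vertex 2.8 1.2 4.3
   vertex 3.9 3.2 0.9
  endloop
 endfacet
 facet normal 0.676 0.204 0.708
  outer loop
   vertex 3.9 4.5 2.3
   vertex 1.4 4.8 4.6
   vertex 2.8 1.2 4.3
  endloop
 endfacet
 facet normal 0.917 -0.393 0.066
  outer loop
   vertex 2.9 1.0 1.7
   vertex 3.9 3.2 0.9
   vertex 2.8 1.2 4.3
  endloop
 endfacet
 facet normal 0.848 -0.473 -0.241
  outer loop
   vertex 2.9 1.0 1.7
   vertex 2.7 1.1 0.8
   vertex 3.9 3.2 0.9
  endloop
 endfacet
 facet normal 0.133 -0.988 0.081
  outer loop
   vertex 2.9 1.0 1.7
   vertex 2.8 1.2 4.3
   vertex 0.1 0.5 0.2
  endloop
 endfacet
 facet normal 0.257 -0.952 -0.163
  outer loop
   vertex 2.9 1.0 1.7
   vertex 0.1 0.5 0.2
   vertex 2.7 1.1 0.8
  endloop
 endfacet
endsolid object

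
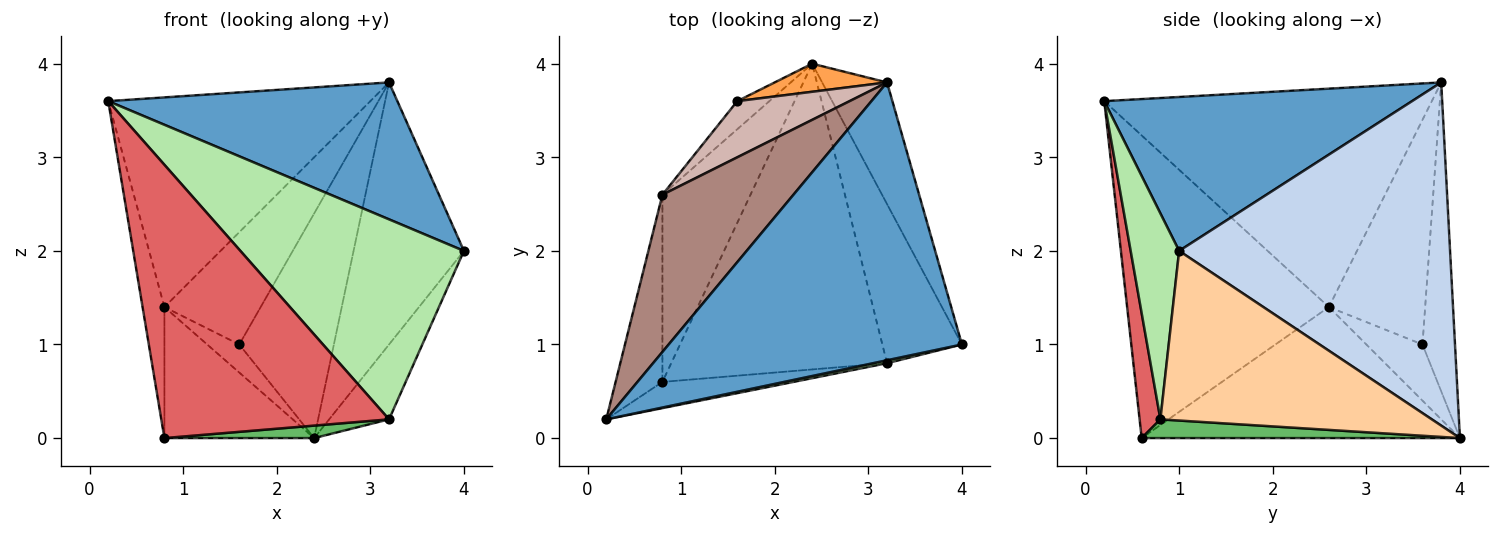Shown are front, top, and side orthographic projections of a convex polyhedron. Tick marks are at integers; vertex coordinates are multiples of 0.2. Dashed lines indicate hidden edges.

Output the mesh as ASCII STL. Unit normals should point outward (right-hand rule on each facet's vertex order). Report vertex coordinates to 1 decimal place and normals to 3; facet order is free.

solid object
 facet normal 0.426 -0.400 0.812
  outer loop
   vertex 3.2 3.8 3.8
   vertex 0.2 0.2 3.6
   vertex 4.0 1.0 2.0
  endloop
 endfacet
 facet normal 0.912 0.372 -0.172
  outer loop
   vertex 3.2 3.8 3.8
   vertex 4.0 1.0 2.0
   vertex 2.4 4.0 0.0
  endloop
 endfacet
 facet normal -0.323 0.939 0.117
  outer loop
   vertex 1.6 3.6 1.0
   vertex 3.2 3.8 3.8
   vertex 2.4 4.0 0.0
  endloop
 endfacet
 facet normal 0.888 0.196 -0.416
  outer loop
   vertex 3.2 0.8 0.2
   vertex 2.4 4.0 0.0
   vertex 4.0 1.0 2.0
  endloop
 endfacet
 facet normal 0.086 -0.041 -0.995
  outer loop
   vertex 3.2 0.8 0.2
   vertex 0.8 0.6 0.0
   vertex 2.4 4.0 0.0
  endloop
 endfacet
 facet normal 0.212 -0.977 0.014
  outer loop
   vertex 3.2 0.8 0.2
   vertex 4.0 1.0 2.0
   vertex 0.2 0.2 3.6
  endloop
 endfacet
 facet normal 0.091 -0.991 -0.095
  outer loop
   vertex 3.2 0.8 0.2
   vertex 0.2 0.2 3.6
   vertex 0.8 0.6 0.0
  endloop
 endfacet
 facet normal -0.773 0.364 -0.520
  outer loop
   vertex 0.8 2.6 1.4
   vertex 2.4 4.0 0.0
   vertex 0.8 0.6 0.0
  endloop
 endfacet
 facet normal -0.778 0.444 -0.444
  outer loop
   vertex 0.8 2.6 1.4
   vertex 1.6 3.6 1.0
   vertex 2.4 4.0 0.0
  endloop
 endfacet
 facet normal -0.983 0.106 -0.152
  outer loop
   vertex 0.8 2.6 1.4
   vertex 0.8 0.6 0.0
   vertex 0.2 0.2 3.6
  endloop
 endfacet
 facet normal -0.707 0.566 0.424
  outer loop
   vertex 0.8 2.6 1.4
   vertex 0.2 0.2 3.6
   vertex 3.2 3.8 3.8
  endloop
 endfacet
 facet normal -0.667 0.667 0.333
  outer loop
   vertex 0.8 2.6 1.4
   vertex 3.2 3.8 3.8
   vertex 1.6 3.6 1.0
  endloop
 endfacet
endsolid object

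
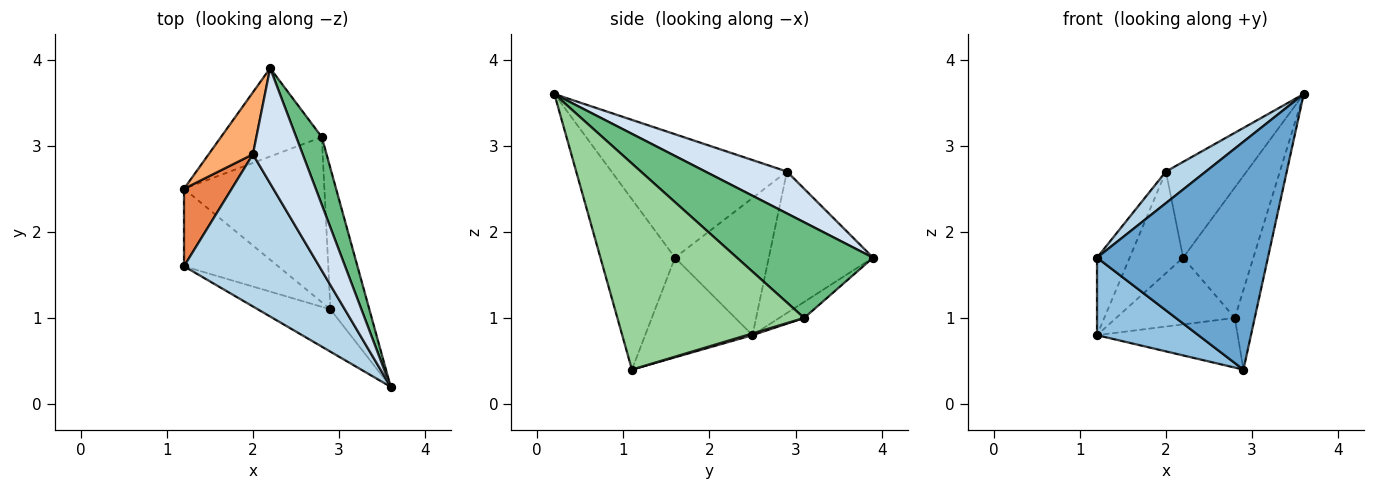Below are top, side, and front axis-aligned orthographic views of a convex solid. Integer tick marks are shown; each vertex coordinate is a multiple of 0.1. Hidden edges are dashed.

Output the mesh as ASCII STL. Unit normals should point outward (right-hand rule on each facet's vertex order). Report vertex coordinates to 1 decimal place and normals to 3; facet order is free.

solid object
 facet normal -0.394 -0.904 -0.168
  outer loop
   vertex 2.9 1.1 0.4
   vertex 3.6 0.2 3.6
   vertex 1.2 1.6 1.7
  endloop
 endfacet
 facet normal -0.599 -0.566 -0.566
  outer loop
   vertex 1.2 2.5 0.8
   vertex 2.9 1.1 0.4
   vertex 1.2 1.6 1.7
  endloop
 endfacet
 facet normal -0.666 -0.152 0.730
  outer loop
   vertex 2.0 2.9 2.7
   vertex 1.2 1.6 1.7
   vertex 3.6 0.2 3.6
  endloop
 endfacet
 facet normal 0.543 0.537 0.646
  outer loop
   vertex 2.0 2.9 2.7
   vertex 3.6 0.2 3.6
   vertex 2.2 3.9 1.7
  endloop
 endfacet
 facet normal -0.897 0.312 0.312
  outer loop
   vertex 2.0 2.9 2.7
   vertex 1.2 2.5 0.8
   vertex 1.2 1.6 1.7
  endloop
 endfacet
 facet normal -0.857 0.440 0.268
  outer loop
   vertex 2.0 2.9 2.7
   vertex 2.2 3.9 1.7
   vertex 1.2 2.5 0.8
  endloop
 endfacet
 facet normal -0.125 0.598 -0.791
  outer loop
   vertex 2.8 3.1 1.0
   vertex 1.2 2.5 0.8
   vertex 2.2 3.9 1.7
  endloop
 endfacet
 facet normal 0.012 0.288 -0.958
  outer loop
   vertex 2.8 3.1 1.0
   vertex 2.9 1.1 0.4
   vertex 1.2 2.5 0.8
  endloop
 endfacet
 facet normal 0.865 0.446 0.231
  outer loop
   vertex 2.8 3.1 1.0
   vertex 2.2 3.9 1.7
   vertex 3.6 0.2 3.6
  endloop
 endfacet
 facet normal 0.977 0.104 -0.184
  outer loop
   vertex 2.8 3.1 1.0
   vertex 3.6 0.2 3.6
   vertex 2.9 1.1 0.4
  endloop
 endfacet
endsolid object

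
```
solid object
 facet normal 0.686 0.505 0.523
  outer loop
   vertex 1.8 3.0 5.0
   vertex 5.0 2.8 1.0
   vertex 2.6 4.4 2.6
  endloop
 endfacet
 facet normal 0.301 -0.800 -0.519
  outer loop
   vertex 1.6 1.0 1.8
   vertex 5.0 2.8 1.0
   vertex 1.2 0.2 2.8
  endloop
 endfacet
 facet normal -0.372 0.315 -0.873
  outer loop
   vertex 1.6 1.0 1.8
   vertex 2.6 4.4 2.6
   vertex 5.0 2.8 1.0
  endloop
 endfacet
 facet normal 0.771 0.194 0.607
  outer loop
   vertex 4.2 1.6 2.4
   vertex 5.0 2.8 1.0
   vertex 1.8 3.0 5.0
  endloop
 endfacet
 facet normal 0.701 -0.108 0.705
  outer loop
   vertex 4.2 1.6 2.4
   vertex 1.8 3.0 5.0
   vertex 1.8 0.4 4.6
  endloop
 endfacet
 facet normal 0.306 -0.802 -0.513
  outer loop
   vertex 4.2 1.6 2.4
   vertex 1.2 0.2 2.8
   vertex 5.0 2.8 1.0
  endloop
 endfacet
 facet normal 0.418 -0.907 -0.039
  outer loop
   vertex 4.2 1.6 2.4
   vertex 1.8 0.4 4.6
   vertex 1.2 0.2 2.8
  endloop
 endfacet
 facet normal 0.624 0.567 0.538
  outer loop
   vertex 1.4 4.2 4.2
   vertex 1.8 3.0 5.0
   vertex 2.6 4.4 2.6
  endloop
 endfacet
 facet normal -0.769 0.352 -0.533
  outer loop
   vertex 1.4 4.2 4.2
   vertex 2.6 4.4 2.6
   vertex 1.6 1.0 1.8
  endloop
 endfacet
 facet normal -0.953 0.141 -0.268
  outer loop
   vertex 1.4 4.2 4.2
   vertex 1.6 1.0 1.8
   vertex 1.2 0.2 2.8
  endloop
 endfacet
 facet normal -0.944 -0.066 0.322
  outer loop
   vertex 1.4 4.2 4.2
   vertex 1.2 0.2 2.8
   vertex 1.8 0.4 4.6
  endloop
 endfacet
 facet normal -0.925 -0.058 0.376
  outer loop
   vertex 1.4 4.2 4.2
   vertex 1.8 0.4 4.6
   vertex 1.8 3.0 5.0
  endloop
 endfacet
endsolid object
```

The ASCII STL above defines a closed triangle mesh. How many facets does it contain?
12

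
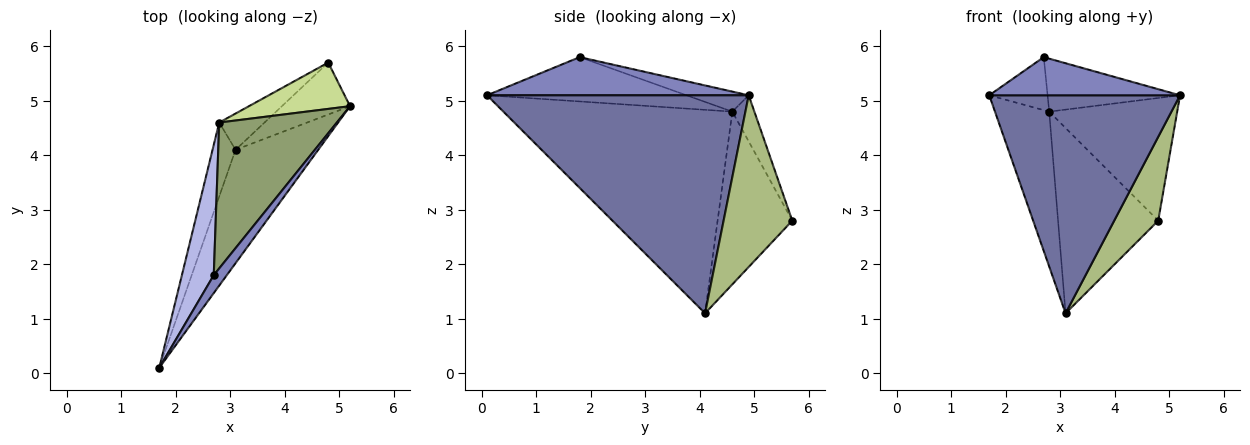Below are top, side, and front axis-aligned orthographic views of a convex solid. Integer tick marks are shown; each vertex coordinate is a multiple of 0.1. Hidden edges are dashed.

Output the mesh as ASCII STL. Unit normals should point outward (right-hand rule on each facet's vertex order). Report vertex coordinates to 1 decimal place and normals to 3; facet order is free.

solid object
 facet normal 0.773 -0.563 -0.293
  outer loop
   vertex 3.1 4.1 1.1
   vertex 5.2 4.9 5.1
   vertex 1.7 0.1 5.1
  endloop
 endfacet
 facet normal 0.779 -0.568 0.267
  outer loop
   vertex 2.7 1.8 5.8
   vertex 1.7 0.1 5.1
   vertex 5.2 4.9 5.1
  endloop
 endfacet
 facet normal -0.967 0.229 -0.109
  outer loop
   vertex 2.8 4.6 4.8
   vertex 3.1 4.1 1.1
   vertex 1.7 0.1 5.1
  endloop
 endfacet
 facet normal -0.790 0.231 0.568
  outer loop
   vertex 2.8 4.6 4.8
   vertex 1.7 0.1 5.1
   vertex 2.7 1.8 5.8
  endloop
 endfacet
 facet normal -0.158 0.337 0.928
  outer loop
   vertex 2.8 4.6 4.8
   vertex 2.7 1.8 5.8
   vertex 5.2 4.9 5.1
  endloop
 endfacet
 facet normal 0.799 -0.512 -0.317
  outer loop
   vertex 4.8 5.7 2.8
   vertex 5.2 4.9 5.1
   vertex 3.1 4.1 1.1
  endloop
 endfacet
 facet normal -0.159 0.924 0.349
  outer loop
   vertex 4.8 5.7 2.8
   vertex 2.8 4.6 4.8
   vertex 5.2 4.9 5.1
  endloop
 endfacet
 facet normal -0.591 0.792 -0.155
  outer loop
   vertex 4.8 5.7 2.8
   vertex 3.1 4.1 1.1
   vertex 2.8 4.6 4.8
  endloop
 endfacet
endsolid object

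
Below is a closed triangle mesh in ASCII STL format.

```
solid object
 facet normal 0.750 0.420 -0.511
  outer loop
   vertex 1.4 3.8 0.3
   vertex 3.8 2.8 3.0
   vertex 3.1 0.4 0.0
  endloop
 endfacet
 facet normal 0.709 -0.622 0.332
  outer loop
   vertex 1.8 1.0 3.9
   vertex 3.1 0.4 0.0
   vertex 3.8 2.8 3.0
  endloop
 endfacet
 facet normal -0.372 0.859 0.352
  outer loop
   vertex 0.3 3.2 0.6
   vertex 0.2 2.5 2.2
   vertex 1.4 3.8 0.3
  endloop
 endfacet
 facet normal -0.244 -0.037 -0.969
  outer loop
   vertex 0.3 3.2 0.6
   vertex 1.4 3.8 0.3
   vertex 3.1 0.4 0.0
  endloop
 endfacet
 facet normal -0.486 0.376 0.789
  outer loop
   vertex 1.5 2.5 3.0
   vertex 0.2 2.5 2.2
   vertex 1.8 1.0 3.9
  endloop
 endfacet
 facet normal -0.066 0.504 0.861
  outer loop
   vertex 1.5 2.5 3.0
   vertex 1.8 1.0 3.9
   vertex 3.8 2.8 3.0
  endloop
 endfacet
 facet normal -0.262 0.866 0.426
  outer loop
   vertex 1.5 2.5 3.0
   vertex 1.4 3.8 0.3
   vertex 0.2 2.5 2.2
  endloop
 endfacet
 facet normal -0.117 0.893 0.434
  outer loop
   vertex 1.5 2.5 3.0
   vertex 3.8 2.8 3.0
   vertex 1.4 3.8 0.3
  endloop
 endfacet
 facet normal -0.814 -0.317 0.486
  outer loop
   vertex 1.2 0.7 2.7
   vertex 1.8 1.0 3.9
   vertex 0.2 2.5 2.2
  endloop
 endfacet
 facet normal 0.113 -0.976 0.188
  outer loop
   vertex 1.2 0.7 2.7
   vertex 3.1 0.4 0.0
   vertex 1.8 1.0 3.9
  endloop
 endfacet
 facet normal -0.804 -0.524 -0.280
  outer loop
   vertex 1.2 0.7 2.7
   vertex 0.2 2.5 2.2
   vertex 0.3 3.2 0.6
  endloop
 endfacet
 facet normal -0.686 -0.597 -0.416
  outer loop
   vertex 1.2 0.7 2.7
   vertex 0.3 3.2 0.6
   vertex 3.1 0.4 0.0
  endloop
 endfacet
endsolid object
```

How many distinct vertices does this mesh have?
8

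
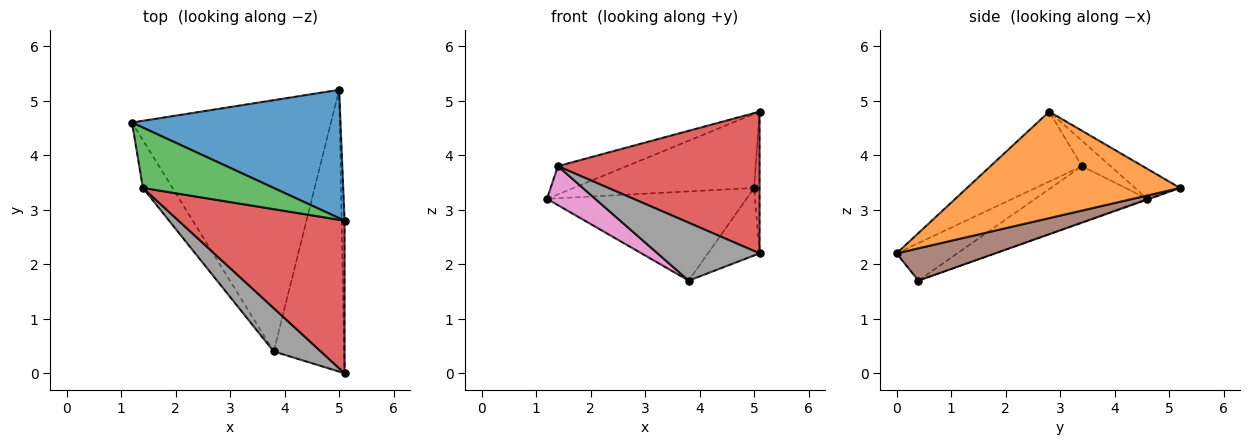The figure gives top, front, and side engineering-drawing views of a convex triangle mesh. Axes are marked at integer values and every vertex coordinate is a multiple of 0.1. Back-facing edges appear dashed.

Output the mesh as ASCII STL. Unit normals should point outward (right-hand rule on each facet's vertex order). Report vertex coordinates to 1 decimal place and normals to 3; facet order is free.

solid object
 facet normal -0.124 0.496 0.859
  outer loop
   vertex 5.1 2.8 4.8
   vertex 5.0 5.2 3.4
   vertex 1.2 4.6 3.2
  endloop
 endfacet
 facet normal 0.999 0.026 -0.028
  outer loop
   vertex 5.1 2.8 4.8
   vertex 5.1 0.0 2.2
   vertex 5.0 5.2 3.4
  endloop
 endfacet
 facet normal -0.173 0.417 0.892
  outer loop
   vertex 1.4 3.4 3.8
   vertex 5.1 2.8 4.8
   vertex 1.2 4.6 3.2
  endloop
 endfacet
 facet normal -0.295 -0.650 0.700
  outer loop
   vertex 1.4 3.4 3.8
   vertex 5.1 0.0 2.2
   vertex 5.1 2.8 4.8
  endloop
 endfacet
 facet normal -0.003 0.335 -0.942
  outer loop
   vertex 3.8 0.4 1.7
   vertex 1.2 4.6 3.2
   vertex 5.0 5.2 3.4
  endloop
 endfacet
 facet normal 0.407 0.213 -0.888
  outer loop
   vertex 3.8 0.4 1.7
   vertex 5.0 5.2 3.4
   vertex 5.1 0.0 2.2
  endloop
 endfacet
 facet normal -0.826 -0.356 -0.436
  outer loop
   vertex 3.8 0.4 1.7
   vertex 1.4 3.4 3.8
   vertex 1.2 4.6 3.2
  endloop
 endfacet
 facet normal -0.430 -0.723 0.541
  outer loop
   vertex 3.8 0.4 1.7
   vertex 5.1 0.0 2.2
   vertex 1.4 3.4 3.8
  endloop
 endfacet
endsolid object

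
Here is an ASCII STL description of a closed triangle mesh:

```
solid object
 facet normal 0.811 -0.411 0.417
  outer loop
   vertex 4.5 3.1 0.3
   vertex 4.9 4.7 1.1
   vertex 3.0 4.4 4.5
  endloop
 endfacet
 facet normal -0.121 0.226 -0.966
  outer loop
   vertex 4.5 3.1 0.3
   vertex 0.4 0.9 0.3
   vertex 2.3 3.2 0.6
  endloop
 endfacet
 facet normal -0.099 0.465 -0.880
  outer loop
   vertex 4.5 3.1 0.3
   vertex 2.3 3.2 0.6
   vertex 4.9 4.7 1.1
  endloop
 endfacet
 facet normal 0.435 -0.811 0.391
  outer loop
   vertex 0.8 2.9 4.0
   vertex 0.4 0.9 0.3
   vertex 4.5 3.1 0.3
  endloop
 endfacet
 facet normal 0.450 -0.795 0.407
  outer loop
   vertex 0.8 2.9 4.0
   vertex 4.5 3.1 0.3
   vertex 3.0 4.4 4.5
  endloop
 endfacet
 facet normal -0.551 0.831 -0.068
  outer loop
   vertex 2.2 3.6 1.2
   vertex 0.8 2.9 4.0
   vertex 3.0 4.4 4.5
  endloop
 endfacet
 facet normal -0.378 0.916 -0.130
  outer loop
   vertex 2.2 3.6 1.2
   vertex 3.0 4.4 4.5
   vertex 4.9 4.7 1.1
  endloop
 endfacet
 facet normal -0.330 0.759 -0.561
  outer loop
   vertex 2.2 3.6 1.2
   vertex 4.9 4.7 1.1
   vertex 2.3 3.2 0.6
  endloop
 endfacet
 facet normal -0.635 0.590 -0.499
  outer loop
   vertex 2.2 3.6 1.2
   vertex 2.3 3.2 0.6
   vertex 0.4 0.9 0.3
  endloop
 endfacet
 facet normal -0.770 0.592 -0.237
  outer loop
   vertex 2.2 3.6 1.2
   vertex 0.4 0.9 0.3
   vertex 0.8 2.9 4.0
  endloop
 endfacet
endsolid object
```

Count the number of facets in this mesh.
10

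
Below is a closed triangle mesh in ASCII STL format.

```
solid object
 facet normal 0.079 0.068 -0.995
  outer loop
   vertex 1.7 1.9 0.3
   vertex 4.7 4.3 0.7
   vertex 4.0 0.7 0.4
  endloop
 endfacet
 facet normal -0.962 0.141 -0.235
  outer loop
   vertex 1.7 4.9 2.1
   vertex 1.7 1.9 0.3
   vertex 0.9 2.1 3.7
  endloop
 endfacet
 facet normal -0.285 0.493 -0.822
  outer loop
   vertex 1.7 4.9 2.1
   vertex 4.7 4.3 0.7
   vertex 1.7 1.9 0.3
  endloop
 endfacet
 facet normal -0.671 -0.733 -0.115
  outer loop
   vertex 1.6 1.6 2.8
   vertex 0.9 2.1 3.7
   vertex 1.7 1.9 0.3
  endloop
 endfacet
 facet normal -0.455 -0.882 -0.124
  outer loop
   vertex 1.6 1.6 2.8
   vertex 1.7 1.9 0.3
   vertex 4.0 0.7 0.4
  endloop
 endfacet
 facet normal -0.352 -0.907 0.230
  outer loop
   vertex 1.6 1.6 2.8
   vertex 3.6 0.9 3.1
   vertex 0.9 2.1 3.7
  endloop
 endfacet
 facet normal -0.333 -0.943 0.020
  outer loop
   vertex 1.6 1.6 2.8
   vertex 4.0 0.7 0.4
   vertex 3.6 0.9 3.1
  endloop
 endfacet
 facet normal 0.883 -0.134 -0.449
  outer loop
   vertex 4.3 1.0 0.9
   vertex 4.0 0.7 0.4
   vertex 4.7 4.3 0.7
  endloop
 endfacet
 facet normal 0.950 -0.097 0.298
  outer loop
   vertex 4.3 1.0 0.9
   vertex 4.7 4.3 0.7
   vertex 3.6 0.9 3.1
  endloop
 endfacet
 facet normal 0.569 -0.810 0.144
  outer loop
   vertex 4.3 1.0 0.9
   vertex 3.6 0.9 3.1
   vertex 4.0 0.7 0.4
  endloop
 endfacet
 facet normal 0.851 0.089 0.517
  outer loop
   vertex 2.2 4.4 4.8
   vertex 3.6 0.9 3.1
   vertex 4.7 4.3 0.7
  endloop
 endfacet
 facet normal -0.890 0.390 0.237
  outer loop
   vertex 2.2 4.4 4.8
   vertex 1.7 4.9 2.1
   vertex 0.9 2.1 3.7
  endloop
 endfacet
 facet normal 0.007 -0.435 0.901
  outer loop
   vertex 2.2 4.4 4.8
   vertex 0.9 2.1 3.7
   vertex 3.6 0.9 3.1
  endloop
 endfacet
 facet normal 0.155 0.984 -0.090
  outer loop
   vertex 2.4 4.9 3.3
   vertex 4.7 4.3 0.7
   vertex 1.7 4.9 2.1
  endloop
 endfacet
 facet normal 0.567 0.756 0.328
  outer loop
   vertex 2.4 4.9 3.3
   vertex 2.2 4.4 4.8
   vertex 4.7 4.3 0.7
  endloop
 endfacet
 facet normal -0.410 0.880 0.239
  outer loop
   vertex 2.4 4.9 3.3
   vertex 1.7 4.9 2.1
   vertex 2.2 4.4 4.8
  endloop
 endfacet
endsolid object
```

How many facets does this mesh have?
16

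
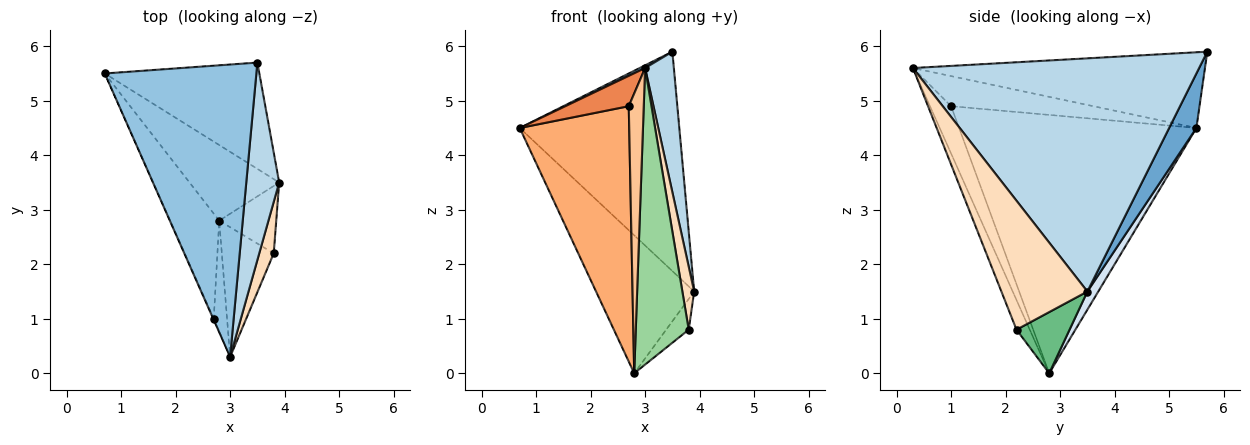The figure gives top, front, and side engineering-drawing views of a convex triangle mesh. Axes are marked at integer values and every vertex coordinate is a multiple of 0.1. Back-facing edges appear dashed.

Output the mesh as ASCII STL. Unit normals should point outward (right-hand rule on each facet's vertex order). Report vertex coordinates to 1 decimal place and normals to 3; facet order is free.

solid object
 facet normal 0.152 0.889 -0.431
  outer loop
   vertex 3.5 5.7 5.9
   vertex 3.9 3.5 1.5
   vertex 0.7 5.5 4.5
  endloop
 endfacet
 facet normal -0.447 -0.008 0.895
  outer loop
   vertex 3.5 5.7 5.9
   vertex 0.7 5.5 4.5
   vertex 3.0 0.3 5.6
  endloop
 endfacet
 facet normal 0.985 -0.099 0.139
  outer loop
   vertex 3.5 5.7 5.9
   vertex 3.0 0.3 5.6
   vertex 3.9 3.5 1.5
  endloop
 endfacet
 facet normal 0.097 0.873 -0.478
  outer loop
   vertex 2.8 2.8 0.0
   vertex 0.7 5.5 4.5
   vertex 3.9 3.5 1.5
  endloop
 endfacet
 facet normal -0.913 -0.407 -0.016
  outer loop
   vertex 2.7 1.0 4.9
   vertex 3.0 0.3 5.6
   vertex 0.7 5.5 4.5
  endloop
 endfacet
 facet normal -0.895 -0.413 -0.170
  outer loop
   vertex 2.7 1.0 4.9
   vertex 0.7 5.5 4.5
   vertex 2.8 2.8 0.0
  endloop
 endfacet
 facet normal -0.795 -0.564 -0.223
  outer loop
   vertex 2.7 1.0 4.9
   vertex 2.8 2.8 0.0
   vertex 3.0 0.3 5.6
  endloop
 endfacet
 facet normal 0.985 -0.135 0.111
  outer loop
   vertex 3.8 2.2 0.8
   vertex 3.9 3.5 1.5
   vertex 3.0 0.3 5.6
  endloop
 endfacet
 facet normal 0.699 0.297 -0.651
  outer loop
   vertex 3.8 2.2 0.8
   vertex 2.8 2.8 0.0
   vertex 3.9 3.5 1.5
  endloop
 endfacet
 facet normal -0.223 -0.893 -0.391
  outer loop
   vertex 3.8 2.2 0.8
   vertex 3.0 0.3 5.6
   vertex 2.8 2.8 0.0
  endloop
 endfacet
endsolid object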